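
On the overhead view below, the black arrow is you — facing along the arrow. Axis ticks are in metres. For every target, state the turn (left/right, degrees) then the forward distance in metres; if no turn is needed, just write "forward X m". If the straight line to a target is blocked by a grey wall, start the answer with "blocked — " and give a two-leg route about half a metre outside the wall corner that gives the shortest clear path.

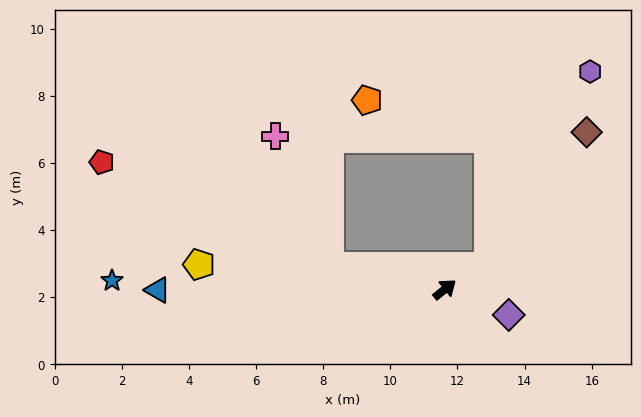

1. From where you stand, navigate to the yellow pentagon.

turn left 135°, forward 7.4 m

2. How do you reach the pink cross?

blocked — turn left 130°, forward 3.5 m, then turn right 56°, forward 4.2 m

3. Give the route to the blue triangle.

turn left 141°, forward 8.6 m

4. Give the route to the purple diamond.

turn right 61°, forward 2.1 m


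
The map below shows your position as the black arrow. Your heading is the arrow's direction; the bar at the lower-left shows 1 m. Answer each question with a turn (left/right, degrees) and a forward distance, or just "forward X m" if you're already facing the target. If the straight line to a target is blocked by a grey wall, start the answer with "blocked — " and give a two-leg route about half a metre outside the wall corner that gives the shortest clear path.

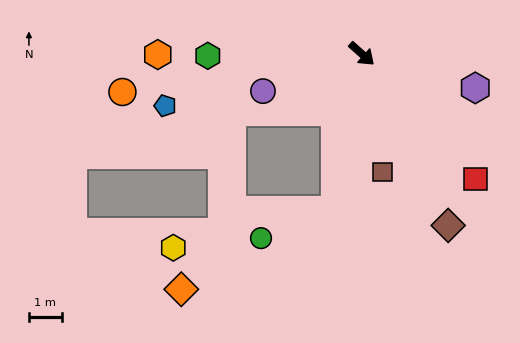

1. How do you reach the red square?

turn right 6°, forward 5.1 m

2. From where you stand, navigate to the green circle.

blocked — turn right 58°, forward 4.8 m, then turn right 59°, forward 2.4 m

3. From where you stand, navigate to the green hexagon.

turn right 138°, forward 4.7 m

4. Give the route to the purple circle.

turn right 118°, forward 3.2 m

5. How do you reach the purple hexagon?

turn left 25°, forward 3.6 m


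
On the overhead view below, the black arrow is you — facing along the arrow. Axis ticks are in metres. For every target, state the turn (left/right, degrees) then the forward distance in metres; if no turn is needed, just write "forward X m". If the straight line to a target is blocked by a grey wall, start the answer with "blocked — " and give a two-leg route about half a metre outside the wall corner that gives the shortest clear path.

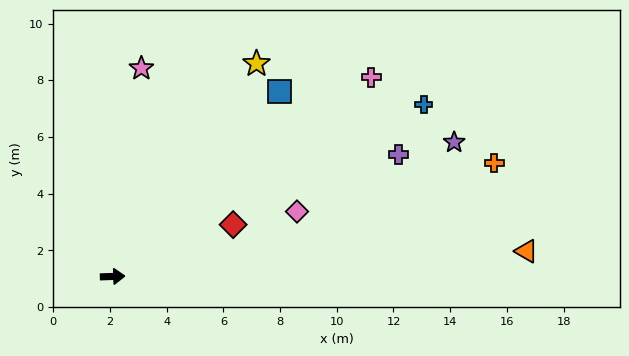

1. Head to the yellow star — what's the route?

turn left 54°, forward 9.1 m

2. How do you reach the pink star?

turn left 80°, forward 7.4 m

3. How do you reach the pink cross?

turn left 36°, forward 11.5 m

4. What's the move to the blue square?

turn left 46°, forward 8.8 m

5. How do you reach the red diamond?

turn left 21°, forward 4.6 m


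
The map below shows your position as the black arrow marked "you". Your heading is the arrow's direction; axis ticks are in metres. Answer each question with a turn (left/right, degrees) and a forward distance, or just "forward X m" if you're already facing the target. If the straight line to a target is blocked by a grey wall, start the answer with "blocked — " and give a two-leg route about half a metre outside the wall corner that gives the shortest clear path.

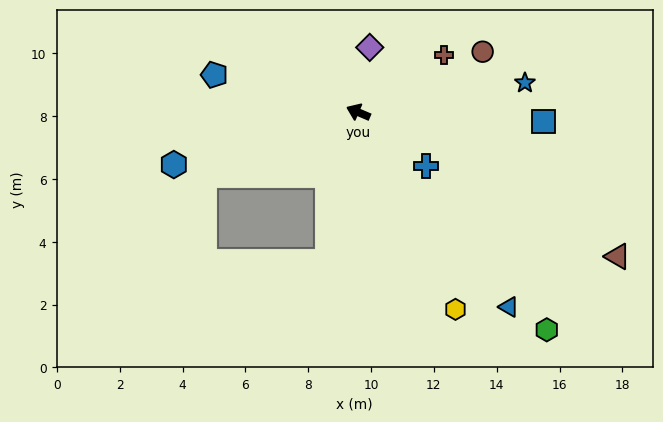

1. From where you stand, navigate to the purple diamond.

turn right 77°, forward 2.1 m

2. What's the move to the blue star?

turn right 147°, forward 5.4 m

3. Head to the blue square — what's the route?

turn right 160°, forward 5.9 m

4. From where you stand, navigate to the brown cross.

turn right 123°, forward 3.3 m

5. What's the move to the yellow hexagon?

turn left 139°, forward 7.0 m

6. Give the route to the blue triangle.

turn left 151°, forward 7.8 m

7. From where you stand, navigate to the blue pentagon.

turn left 9°, forward 4.7 m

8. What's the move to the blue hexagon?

turn left 39°, forward 6.1 m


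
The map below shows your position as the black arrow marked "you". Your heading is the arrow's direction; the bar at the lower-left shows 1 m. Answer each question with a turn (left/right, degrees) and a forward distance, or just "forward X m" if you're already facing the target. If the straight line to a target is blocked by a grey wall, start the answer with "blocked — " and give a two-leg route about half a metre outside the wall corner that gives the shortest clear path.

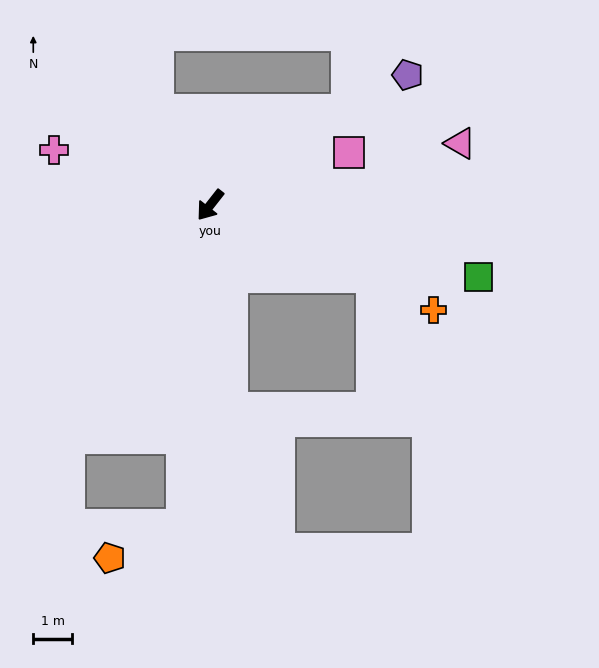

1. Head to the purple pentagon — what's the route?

turn left 162°, forward 6.1 m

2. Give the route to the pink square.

turn left 149°, forward 3.8 m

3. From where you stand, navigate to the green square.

turn left 113°, forward 7.2 m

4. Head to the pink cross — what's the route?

turn right 71°, forward 4.3 m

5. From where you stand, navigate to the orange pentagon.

blocked — turn left 33°, forward 8.3 m, then turn right 60°, forward 2.1 m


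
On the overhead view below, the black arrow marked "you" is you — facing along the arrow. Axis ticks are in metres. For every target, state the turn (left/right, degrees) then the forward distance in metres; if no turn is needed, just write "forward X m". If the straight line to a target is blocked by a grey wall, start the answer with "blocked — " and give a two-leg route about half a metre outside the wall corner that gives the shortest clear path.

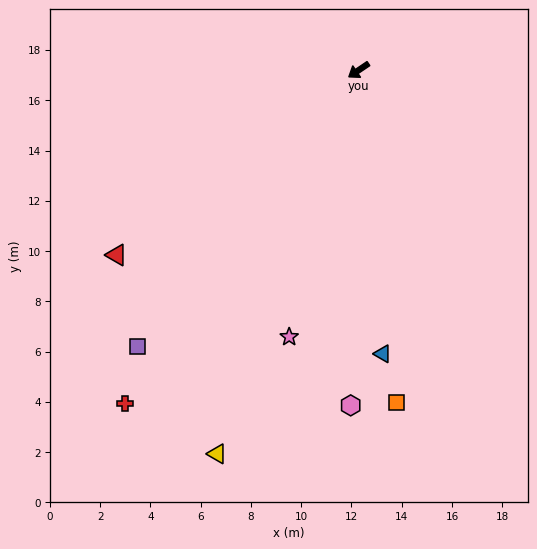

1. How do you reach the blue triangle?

turn left 61°, forward 11.3 m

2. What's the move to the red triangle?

turn left 3°, forward 12.1 m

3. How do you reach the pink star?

turn left 41°, forward 11.0 m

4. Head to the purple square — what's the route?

turn left 17°, forward 14.1 m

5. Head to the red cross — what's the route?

turn left 21°, forward 16.2 m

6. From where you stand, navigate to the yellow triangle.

turn left 36°, forward 16.3 m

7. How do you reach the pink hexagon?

turn left 55°, forward 13.3 m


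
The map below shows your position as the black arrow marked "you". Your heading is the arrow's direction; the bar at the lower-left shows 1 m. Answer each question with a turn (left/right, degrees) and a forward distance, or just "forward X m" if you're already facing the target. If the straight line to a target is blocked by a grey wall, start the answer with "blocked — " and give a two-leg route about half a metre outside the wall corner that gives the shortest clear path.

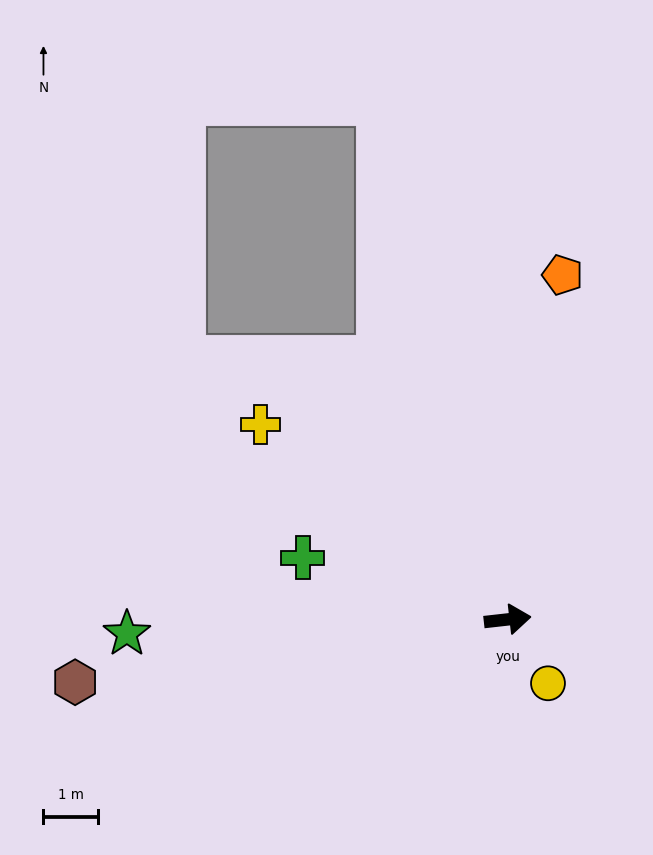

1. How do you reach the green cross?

turn left 157°, forward 3.9 m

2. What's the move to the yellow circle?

turn right 64°, forward 1.4 m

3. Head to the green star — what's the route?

turn left 176°, forward 7.0 m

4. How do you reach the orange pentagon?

turn left 75°, forward 6.4 m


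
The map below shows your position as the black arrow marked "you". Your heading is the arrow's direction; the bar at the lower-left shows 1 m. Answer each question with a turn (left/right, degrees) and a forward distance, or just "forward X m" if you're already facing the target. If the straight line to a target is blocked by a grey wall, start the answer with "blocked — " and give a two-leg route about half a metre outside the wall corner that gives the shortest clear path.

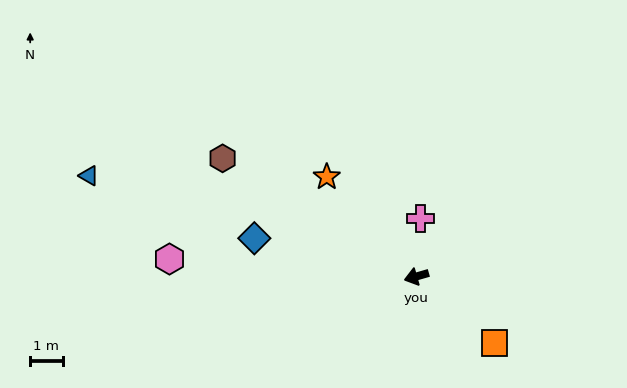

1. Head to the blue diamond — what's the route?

turn right 29°, forward 5.1 m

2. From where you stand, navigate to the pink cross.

turn right 110°, forward 1.8 m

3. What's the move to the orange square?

turn left 123°, forward 3.2 m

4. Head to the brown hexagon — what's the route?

turn right 47°, forward 7.0 m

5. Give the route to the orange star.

turn right 64°, forward 4.1 m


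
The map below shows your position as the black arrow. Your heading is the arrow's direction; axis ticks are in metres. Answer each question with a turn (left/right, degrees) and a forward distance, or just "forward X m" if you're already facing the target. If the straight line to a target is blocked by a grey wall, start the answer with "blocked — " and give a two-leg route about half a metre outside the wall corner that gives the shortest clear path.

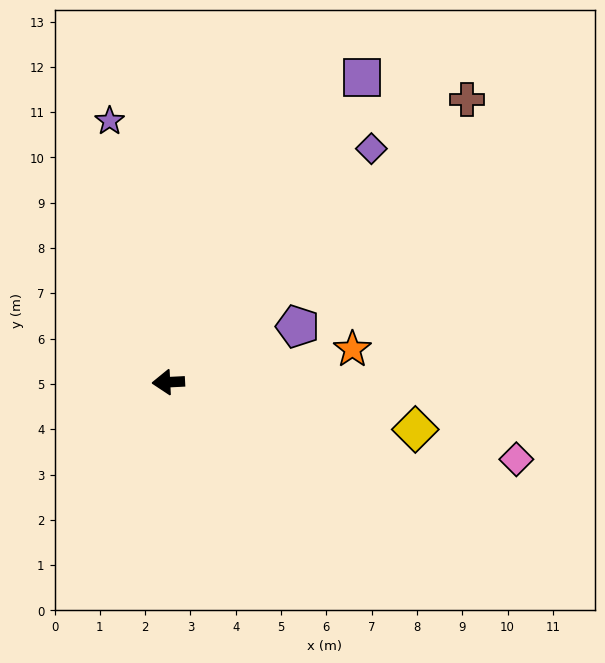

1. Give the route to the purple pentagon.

turn right 160°, forward 3.1 m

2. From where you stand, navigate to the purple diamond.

turn right 134°, forward 6.8 m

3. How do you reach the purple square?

turn right 125°, forward 8.0 m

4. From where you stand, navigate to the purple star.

turn right 80°, forward 5.9 m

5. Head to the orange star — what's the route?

turn right 173°, forward 4.1 m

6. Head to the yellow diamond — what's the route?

turn left 166°, forward 5.6 m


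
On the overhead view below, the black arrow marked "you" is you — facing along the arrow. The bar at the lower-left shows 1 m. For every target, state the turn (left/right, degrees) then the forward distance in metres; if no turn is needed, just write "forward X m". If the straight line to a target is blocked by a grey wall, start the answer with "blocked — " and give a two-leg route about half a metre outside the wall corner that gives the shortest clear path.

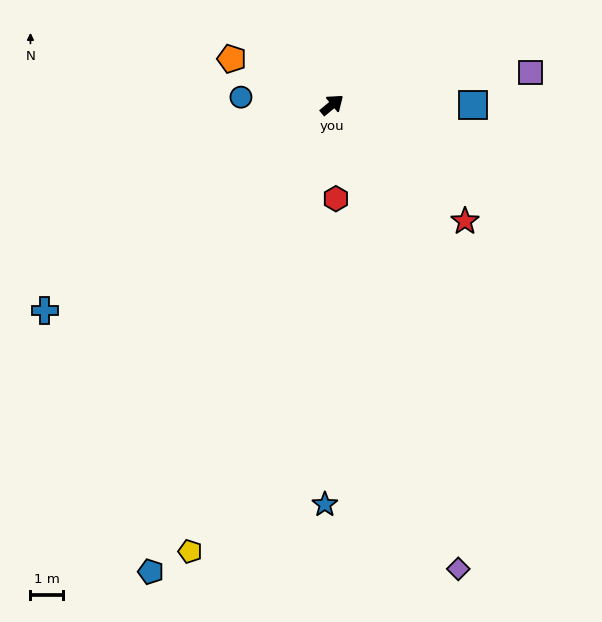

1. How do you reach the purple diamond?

turn right 114°, forward 14.6 m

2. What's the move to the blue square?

turn right 40°, forward 4.3 m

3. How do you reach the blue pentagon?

turn right 151°, forward 15.2 m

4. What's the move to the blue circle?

turn left 136°, forward 2.8 m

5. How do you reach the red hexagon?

turn right 127°, forward 2.9 m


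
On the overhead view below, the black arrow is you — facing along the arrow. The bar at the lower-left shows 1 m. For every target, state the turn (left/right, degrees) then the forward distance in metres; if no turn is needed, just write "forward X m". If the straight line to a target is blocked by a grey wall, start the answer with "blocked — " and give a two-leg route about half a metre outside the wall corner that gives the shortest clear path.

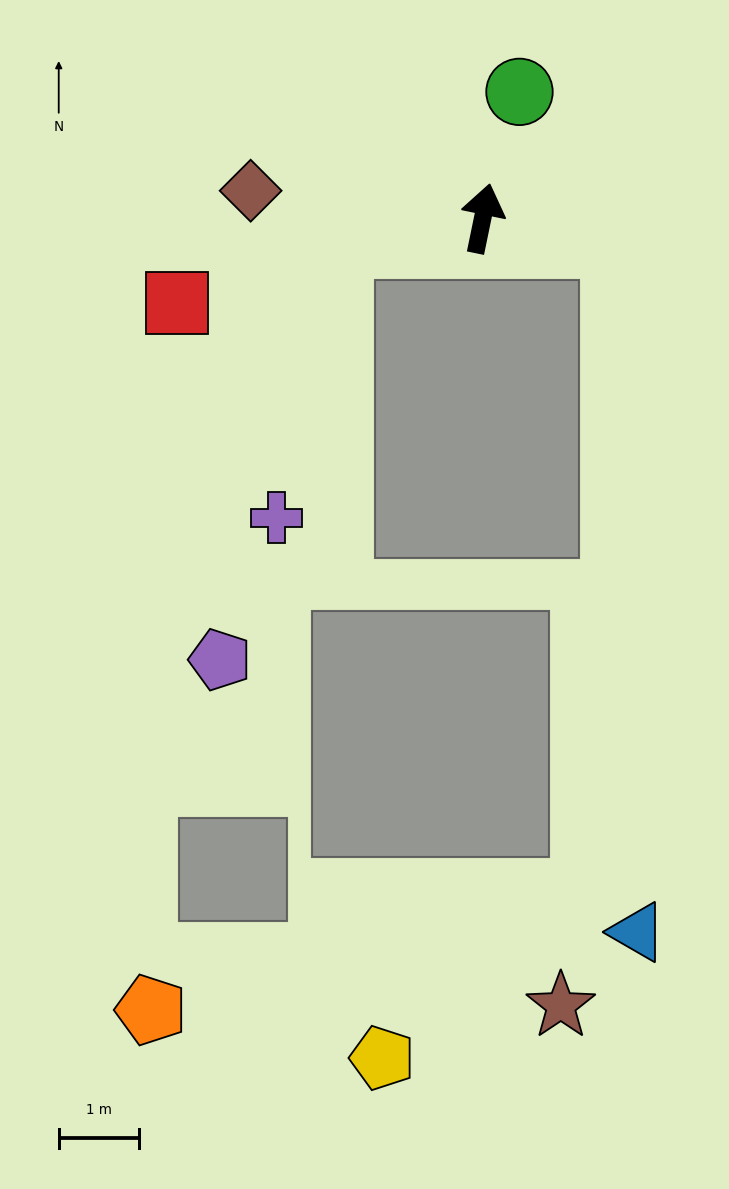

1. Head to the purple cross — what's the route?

blocked — turn left 112°, forward 1.8 m, then turn left 67°, forward 3.5 m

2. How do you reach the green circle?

turn right 5°, forward 1.7 m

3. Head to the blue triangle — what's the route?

blocked — turn right 90°, forward 1.7 m, then turn right 76°, forward 8.6 m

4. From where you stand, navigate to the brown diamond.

turn left 95°, forward 2.9 m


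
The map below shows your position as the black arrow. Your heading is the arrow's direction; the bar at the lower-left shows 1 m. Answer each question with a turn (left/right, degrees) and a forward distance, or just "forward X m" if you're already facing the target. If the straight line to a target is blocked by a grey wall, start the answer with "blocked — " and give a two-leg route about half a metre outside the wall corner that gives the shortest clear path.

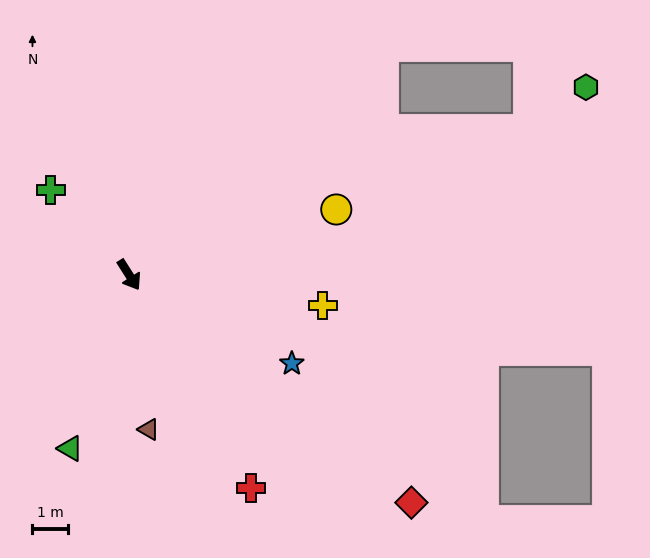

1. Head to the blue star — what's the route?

turn left 29°, forward 5.2 m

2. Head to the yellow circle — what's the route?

turn left 75°, forward 6.1 m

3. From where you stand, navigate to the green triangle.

turn right 51°, forward 5.2 m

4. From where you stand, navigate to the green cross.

turn right 170°, forward 3.2 m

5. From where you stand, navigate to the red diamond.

turn left 19°, forward 10.2 m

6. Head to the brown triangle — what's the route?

turn right 25°, forward 4.4 m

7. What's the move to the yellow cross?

turn left 49°, forward 5.5 m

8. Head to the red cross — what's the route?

turn right 3°, forward 6.9 m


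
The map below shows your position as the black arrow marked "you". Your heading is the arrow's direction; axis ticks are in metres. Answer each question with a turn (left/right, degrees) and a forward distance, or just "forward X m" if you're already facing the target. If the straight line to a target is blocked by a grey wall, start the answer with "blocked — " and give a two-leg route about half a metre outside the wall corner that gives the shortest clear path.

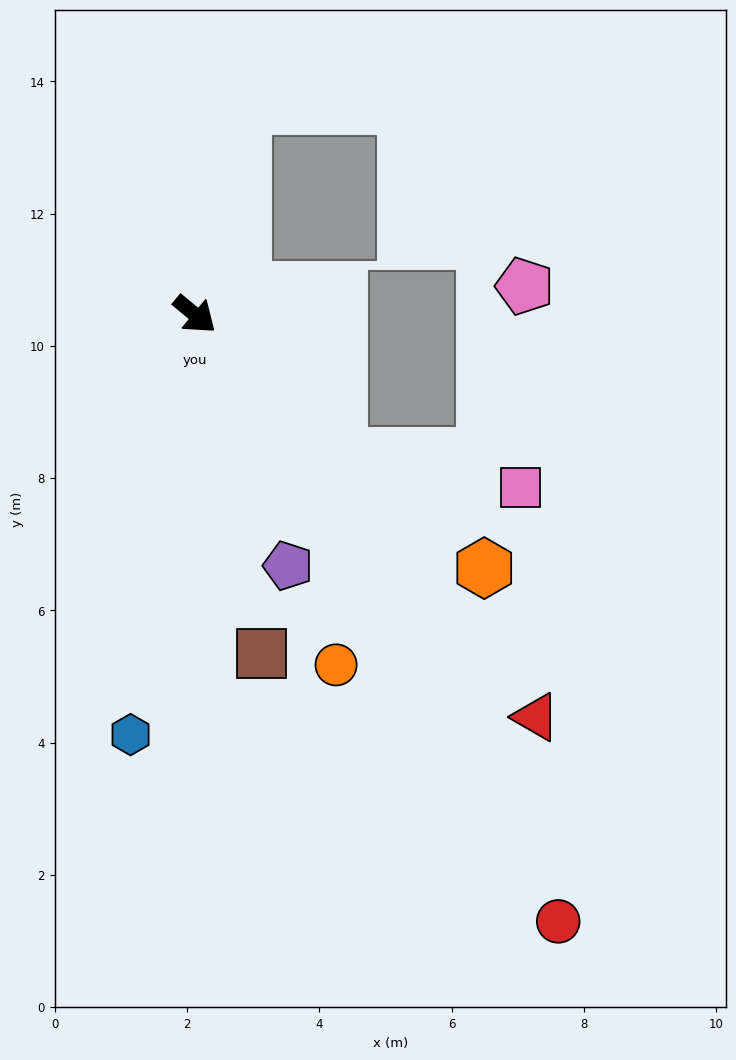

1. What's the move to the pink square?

blocked — turn right 5°, forward 3.1 m, then turn left 35°, forward 2.8 m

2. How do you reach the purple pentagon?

turn right 30°, forward 4.1 m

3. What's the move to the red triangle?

turn right 10°, forward 8.0 m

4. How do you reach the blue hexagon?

turn right 59°, forward 6.4 m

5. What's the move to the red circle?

turn right 19°, forward 10.7 m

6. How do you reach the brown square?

turn right 39°, forward 5.2 m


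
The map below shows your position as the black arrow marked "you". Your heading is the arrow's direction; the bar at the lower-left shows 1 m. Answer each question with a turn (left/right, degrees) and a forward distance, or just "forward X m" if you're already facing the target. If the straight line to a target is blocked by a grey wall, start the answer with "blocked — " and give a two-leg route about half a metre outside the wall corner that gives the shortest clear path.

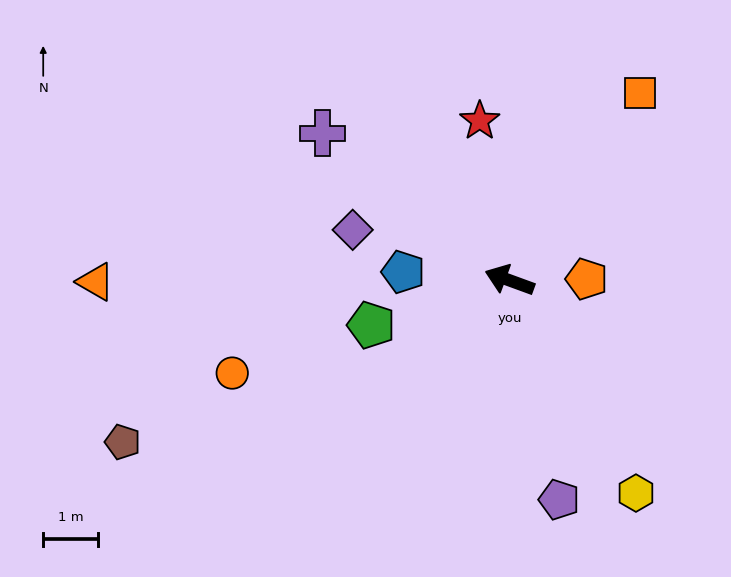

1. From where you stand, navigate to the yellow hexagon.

turn left 141°, forward 4.6 m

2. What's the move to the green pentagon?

turn left 38°, forward 2.7 m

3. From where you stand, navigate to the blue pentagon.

turn left 16°, forward 2.0 m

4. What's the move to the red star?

turn right 59°, forward 3.0 m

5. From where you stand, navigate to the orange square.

turn right 105°, forward 4.2 m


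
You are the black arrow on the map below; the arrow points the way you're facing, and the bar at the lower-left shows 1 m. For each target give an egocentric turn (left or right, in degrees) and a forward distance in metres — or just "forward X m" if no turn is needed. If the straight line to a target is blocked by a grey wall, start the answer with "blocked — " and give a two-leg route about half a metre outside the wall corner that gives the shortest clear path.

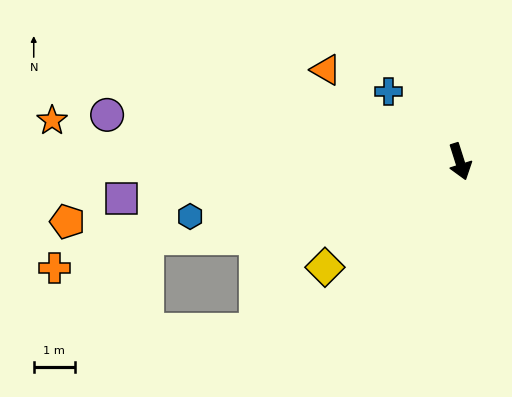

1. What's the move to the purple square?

turn right 101°, forward 8.3 m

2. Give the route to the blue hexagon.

turn right 96°, forward 6.7 m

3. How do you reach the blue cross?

turn right 152°, forward 2.4 m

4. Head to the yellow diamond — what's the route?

turn right 70°, forward 4.2 m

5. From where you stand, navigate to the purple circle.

turn right 115°, forward 8.7 m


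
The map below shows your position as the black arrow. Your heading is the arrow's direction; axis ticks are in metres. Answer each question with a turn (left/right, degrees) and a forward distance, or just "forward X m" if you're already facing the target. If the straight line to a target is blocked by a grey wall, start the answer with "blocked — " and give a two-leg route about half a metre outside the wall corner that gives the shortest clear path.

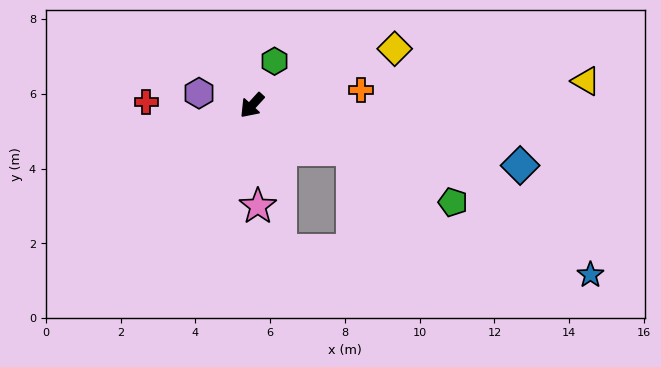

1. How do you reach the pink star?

turn left 46°, forward 2.7 m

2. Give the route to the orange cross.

turn left 141°, forward 3.0 m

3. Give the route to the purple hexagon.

turn right 61°, forward 1.5 m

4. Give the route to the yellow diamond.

turn left 154°, forward 4.1 m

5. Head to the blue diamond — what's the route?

turn left 120°, forward 7.4 m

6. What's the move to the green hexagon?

turn right 165°, forward 1.3 m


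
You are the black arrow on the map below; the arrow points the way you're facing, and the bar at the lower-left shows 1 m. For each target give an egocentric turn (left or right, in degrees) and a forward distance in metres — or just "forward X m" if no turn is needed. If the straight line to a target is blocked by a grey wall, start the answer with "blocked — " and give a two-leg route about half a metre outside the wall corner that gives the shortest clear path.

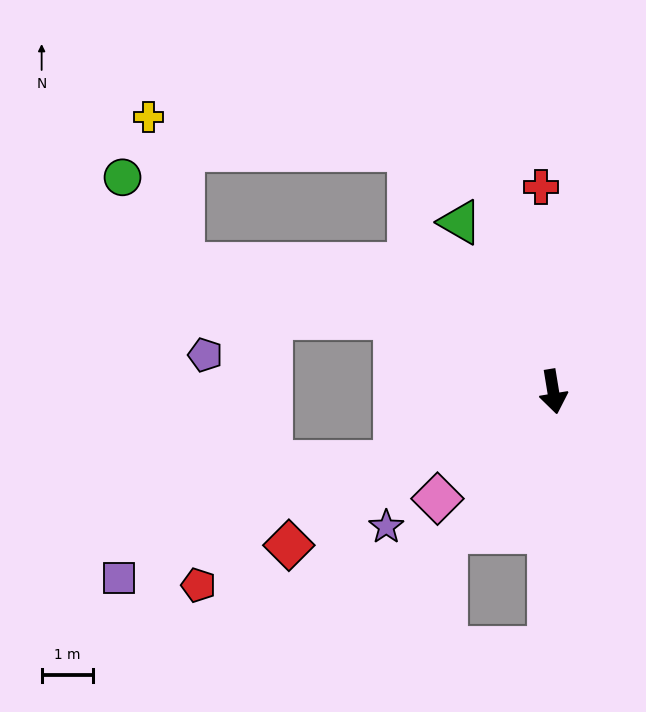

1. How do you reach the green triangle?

turn right 160°, forward 3.8 m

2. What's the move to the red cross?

turn left 174°, forward 4.0 m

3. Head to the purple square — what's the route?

turn right 76°, forward 9.2 m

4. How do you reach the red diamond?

turn right 69°, forward 6.0 m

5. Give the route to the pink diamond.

turn right 57°, forward 3.1 m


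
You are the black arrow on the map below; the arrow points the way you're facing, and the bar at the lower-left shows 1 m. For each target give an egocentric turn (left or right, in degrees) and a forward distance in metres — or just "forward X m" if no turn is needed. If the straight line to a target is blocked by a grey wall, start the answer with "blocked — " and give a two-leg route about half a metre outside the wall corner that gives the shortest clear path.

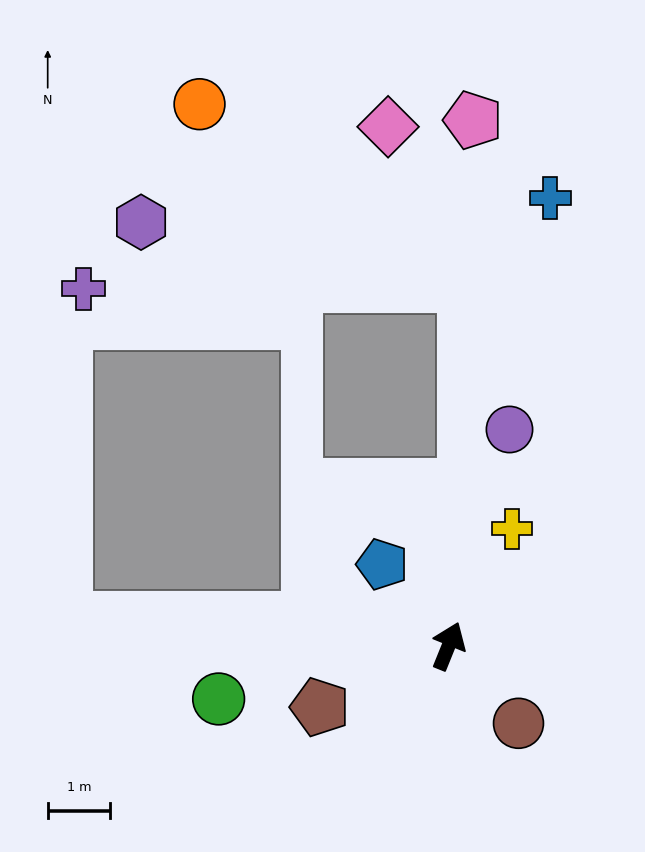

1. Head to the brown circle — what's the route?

turn right 116°, forward 1.7 m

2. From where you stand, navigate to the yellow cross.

turn right 7°, forward 2.1 m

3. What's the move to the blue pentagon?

turn left 61°, forward 1.7 m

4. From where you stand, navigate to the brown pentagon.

turn left 137°, forward 2.3 m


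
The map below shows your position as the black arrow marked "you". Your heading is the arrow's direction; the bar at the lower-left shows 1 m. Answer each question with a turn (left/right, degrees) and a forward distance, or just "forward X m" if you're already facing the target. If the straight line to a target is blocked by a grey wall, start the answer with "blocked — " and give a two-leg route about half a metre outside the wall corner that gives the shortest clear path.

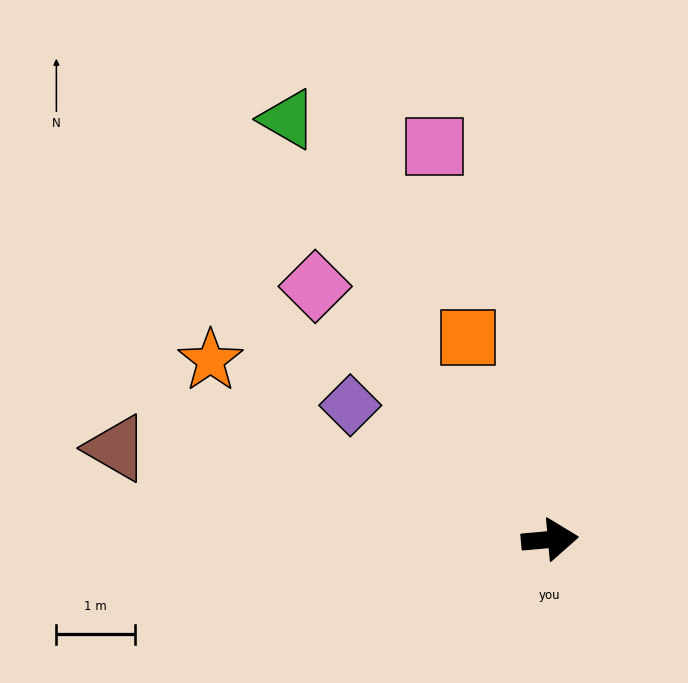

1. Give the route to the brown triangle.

turn left 163°, forward 5.7 m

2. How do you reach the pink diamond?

turn left 128°, forward 4.4 m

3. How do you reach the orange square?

turn left 107°, forward 2.8 m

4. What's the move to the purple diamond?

turn left 141°, forward 3.1 m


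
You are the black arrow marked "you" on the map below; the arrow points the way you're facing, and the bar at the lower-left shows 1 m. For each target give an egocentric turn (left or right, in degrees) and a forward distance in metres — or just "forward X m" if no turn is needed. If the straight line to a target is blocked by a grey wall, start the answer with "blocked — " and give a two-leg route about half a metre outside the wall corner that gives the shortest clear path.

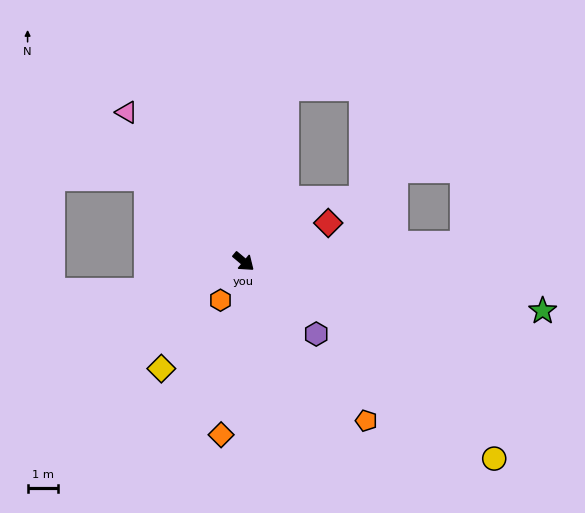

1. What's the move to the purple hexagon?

turn right 5°, forward 3.3 m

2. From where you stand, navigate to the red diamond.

turn left 64°, forward 3.0 m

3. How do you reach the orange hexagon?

turn right 81°, forward 1.5 m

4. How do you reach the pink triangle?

turn left 168°, forward 6.2 m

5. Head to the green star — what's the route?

turn left 31°, forward 9.9 m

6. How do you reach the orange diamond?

turn right 58°, forward 5.7 m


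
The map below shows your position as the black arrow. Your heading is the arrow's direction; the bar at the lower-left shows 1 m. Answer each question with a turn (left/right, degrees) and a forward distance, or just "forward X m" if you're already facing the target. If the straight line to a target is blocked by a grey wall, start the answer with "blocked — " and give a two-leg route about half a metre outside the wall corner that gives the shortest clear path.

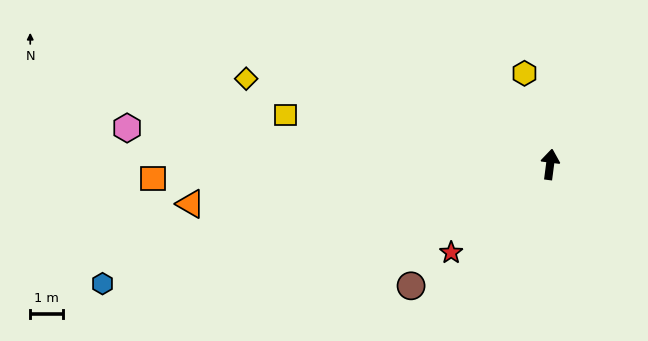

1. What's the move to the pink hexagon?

turn left 92°, forward 12.8 m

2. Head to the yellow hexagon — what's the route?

turn left 23°, forward 2.9 m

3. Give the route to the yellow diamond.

turn left 82°, forward 9.5 m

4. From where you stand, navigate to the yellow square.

turn left 87°, forward 8.1 m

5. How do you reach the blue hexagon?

turn left 112°, forward 14.0 m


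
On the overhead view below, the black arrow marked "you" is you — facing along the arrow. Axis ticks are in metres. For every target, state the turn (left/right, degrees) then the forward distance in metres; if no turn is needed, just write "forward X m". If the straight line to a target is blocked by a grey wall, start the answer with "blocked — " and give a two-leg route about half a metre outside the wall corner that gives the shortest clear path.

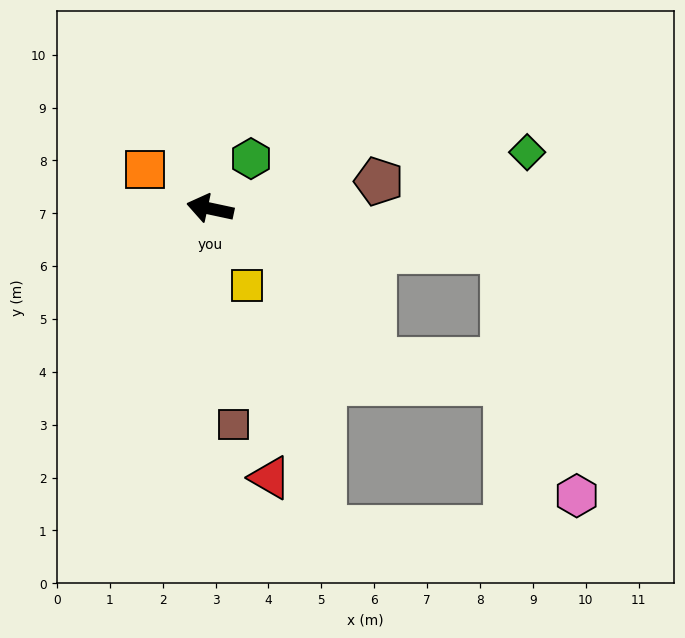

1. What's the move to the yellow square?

turn left 128°, forward 1.6 m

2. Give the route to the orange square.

turn right 19°, forward 1.4 m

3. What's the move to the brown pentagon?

turn right 159°, forward 3.2 m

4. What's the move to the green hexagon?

turn right 117°, forward 1.2 m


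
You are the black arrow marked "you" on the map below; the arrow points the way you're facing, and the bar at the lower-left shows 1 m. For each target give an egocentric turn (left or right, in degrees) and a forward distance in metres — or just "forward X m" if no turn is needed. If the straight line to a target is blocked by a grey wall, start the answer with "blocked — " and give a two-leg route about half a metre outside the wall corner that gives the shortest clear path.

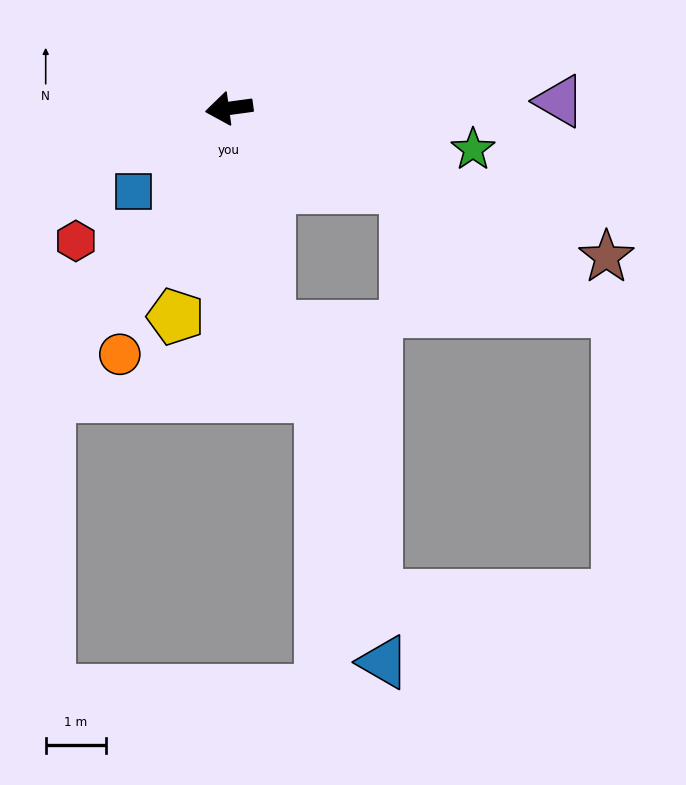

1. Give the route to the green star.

turn left 163°, forward 4.1 m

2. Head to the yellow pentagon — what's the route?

turn left 68°, forward 3.6 m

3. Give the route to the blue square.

turn left 33°, forward 2.1 m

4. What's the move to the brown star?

turn left 151°, forward 6.7 m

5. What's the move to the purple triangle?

turn left 173°, forward 5.5 m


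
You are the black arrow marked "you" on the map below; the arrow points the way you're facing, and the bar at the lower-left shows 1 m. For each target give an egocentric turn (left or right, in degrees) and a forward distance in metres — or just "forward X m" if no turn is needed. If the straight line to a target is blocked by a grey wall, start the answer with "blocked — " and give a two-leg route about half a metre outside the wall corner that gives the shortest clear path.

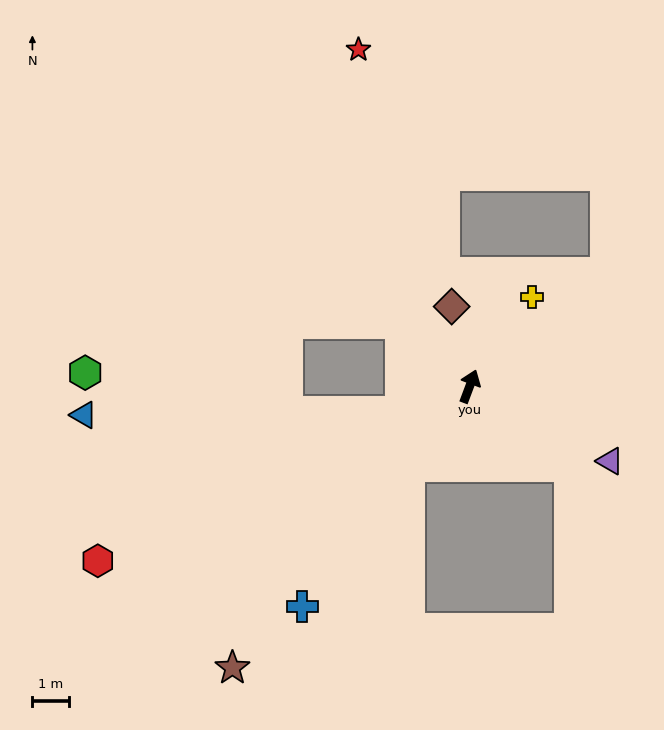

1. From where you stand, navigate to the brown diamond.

turn left 33°, forward 2.2 m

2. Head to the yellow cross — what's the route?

turn right 14°, forward 3.0 m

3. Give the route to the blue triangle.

blocked — turn left 130°, forward 2.0 m, then turn right 19°, forward 8.6 m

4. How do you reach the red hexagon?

turn left 136°, forward 11.2 m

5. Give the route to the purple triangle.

turn right 97°, forward 4.3 m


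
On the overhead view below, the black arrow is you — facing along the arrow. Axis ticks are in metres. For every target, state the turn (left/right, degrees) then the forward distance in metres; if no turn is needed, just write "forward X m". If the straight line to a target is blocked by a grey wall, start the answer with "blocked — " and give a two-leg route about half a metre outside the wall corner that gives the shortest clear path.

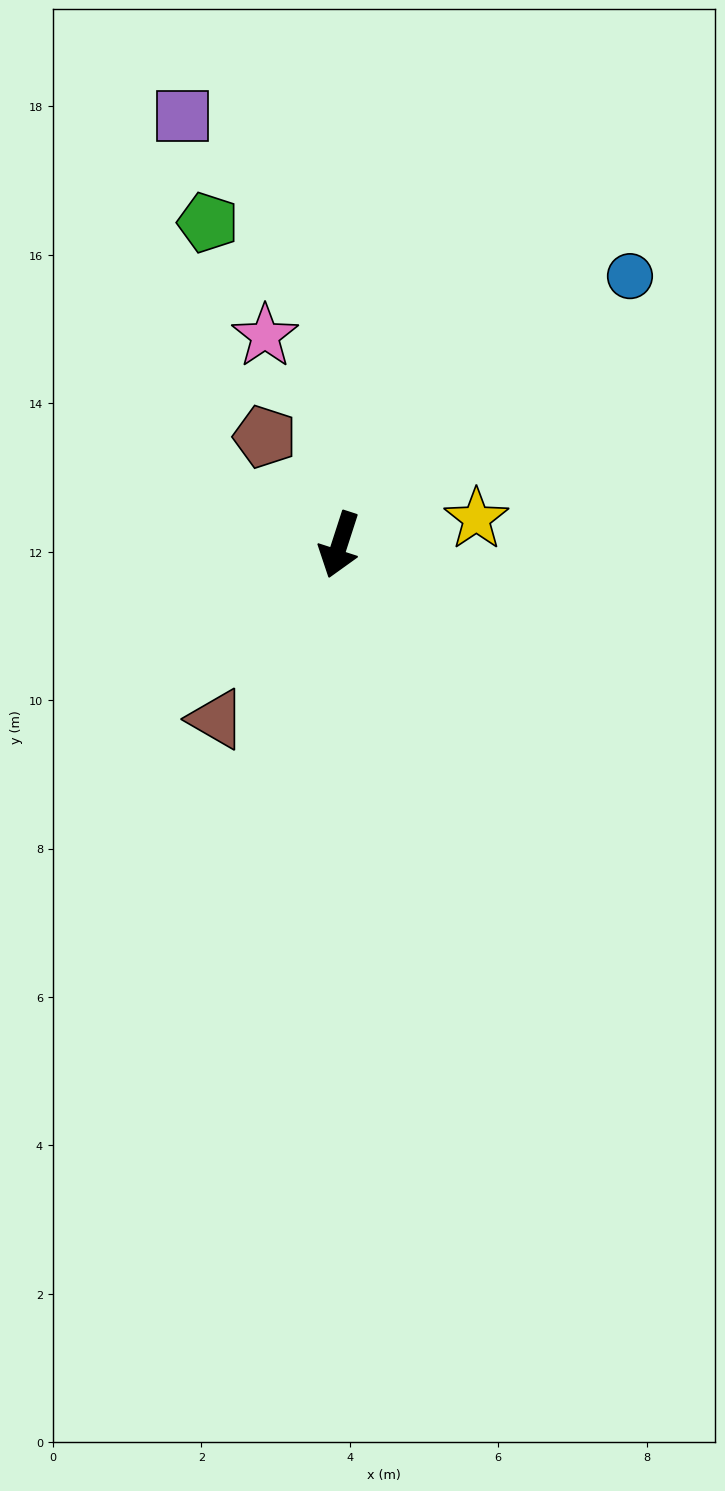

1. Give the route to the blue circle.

turn left 151°, forward 5.3 m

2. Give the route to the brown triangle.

turn right 17°, forward 2.9 m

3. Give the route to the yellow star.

turn left 119°, forward 1.9 m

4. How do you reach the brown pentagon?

turn right 127°, forward 1.8 m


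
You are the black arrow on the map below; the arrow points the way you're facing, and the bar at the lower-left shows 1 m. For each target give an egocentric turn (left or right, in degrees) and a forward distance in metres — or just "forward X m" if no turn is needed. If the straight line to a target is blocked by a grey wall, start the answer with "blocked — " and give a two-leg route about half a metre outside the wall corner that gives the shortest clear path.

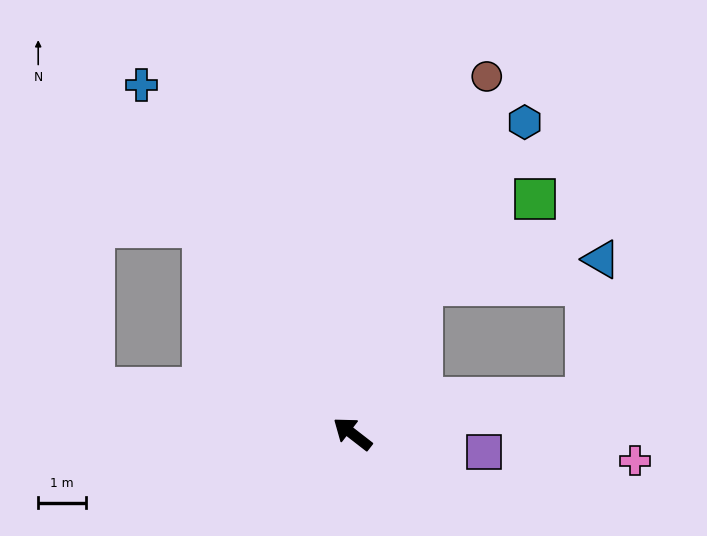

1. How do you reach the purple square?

turn right 150°, forward 2.8 m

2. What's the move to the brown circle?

turn right 73°, forward 8.1 m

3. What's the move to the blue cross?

turn right 21°, forward 8.6 m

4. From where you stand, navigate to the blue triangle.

blocked — turn right 77°, forward 3.5 m, then turn right 57°, forward 3.8 m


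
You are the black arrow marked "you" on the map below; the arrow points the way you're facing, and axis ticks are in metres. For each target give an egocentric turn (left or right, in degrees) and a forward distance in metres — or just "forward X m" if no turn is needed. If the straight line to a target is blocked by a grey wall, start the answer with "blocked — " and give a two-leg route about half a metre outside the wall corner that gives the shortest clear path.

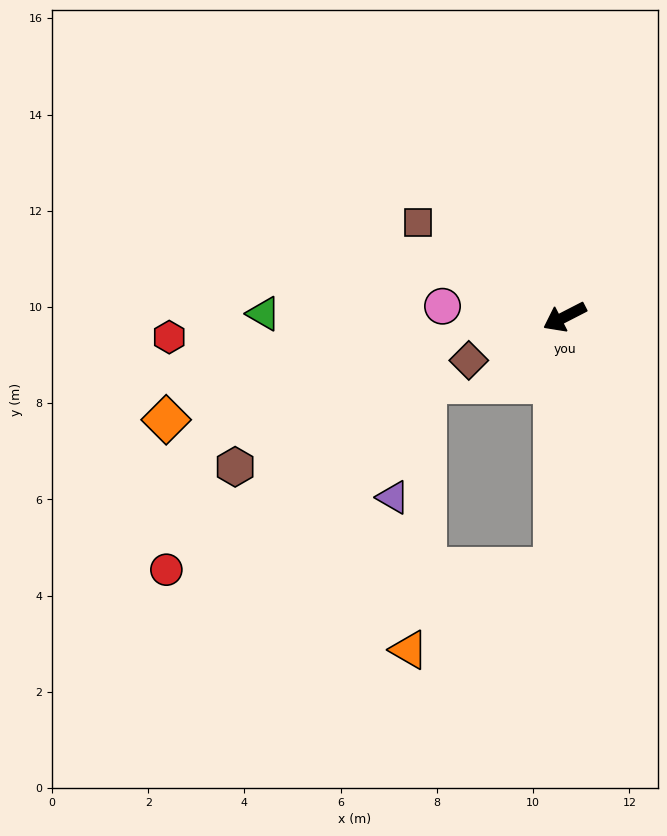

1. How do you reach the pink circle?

turn right 32°, forward 2.5 m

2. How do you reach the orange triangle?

blocked — turn left 60°, forward 5.2 m, then turn right 58°, forward 3.5 m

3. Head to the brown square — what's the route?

turn right 60°, forward 3.6 m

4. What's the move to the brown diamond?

turn right 3°, forward 2.2 m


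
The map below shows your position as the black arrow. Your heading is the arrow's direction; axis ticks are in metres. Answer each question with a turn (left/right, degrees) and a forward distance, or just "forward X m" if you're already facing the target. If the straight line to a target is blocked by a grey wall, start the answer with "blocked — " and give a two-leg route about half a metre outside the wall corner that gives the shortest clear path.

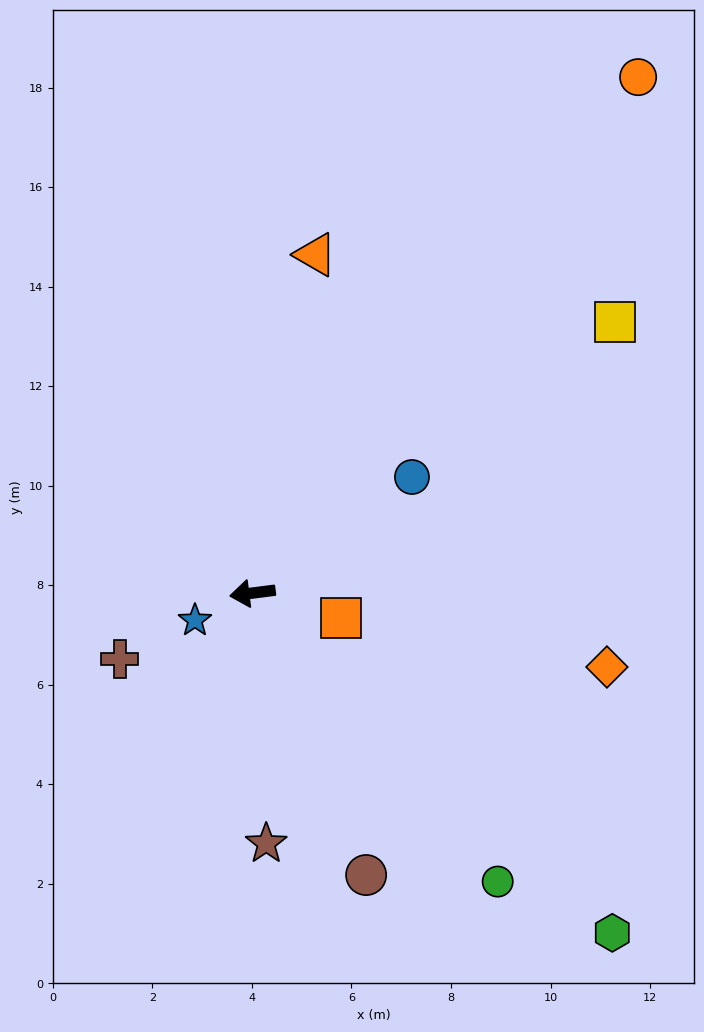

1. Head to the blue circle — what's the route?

turn right 151°, forward 4.0 m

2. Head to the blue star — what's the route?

turn left 18°, forward 1.3 m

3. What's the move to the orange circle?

turn right 134°, forward 12.9 m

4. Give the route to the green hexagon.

turn left 129°, forward 9.9 m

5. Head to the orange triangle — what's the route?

turn right 108°, forward 6.9 m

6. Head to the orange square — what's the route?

turn left 157°, forward 1.8 m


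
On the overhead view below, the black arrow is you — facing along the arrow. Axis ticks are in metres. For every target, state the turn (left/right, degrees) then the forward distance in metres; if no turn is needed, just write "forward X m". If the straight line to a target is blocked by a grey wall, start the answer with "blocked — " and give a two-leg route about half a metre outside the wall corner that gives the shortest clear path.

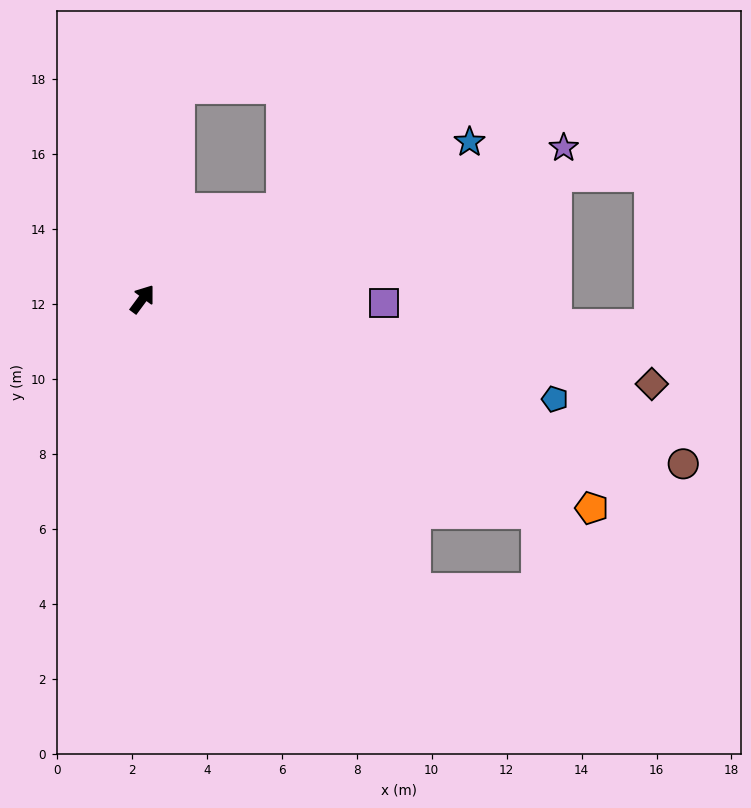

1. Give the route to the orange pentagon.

turn right 78°, forward 13.2 m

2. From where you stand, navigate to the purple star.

turn right 34°, forward 11.9 m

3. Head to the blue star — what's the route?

turn right 28°, forward 9.7 m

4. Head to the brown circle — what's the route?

turn right 70°, forward 15.1 m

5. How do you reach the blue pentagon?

turn right 67°, forward 11.3 m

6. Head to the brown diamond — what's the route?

turn right 63°, forward 13.8 m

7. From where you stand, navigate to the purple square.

turn right 54°, forward 6.5 m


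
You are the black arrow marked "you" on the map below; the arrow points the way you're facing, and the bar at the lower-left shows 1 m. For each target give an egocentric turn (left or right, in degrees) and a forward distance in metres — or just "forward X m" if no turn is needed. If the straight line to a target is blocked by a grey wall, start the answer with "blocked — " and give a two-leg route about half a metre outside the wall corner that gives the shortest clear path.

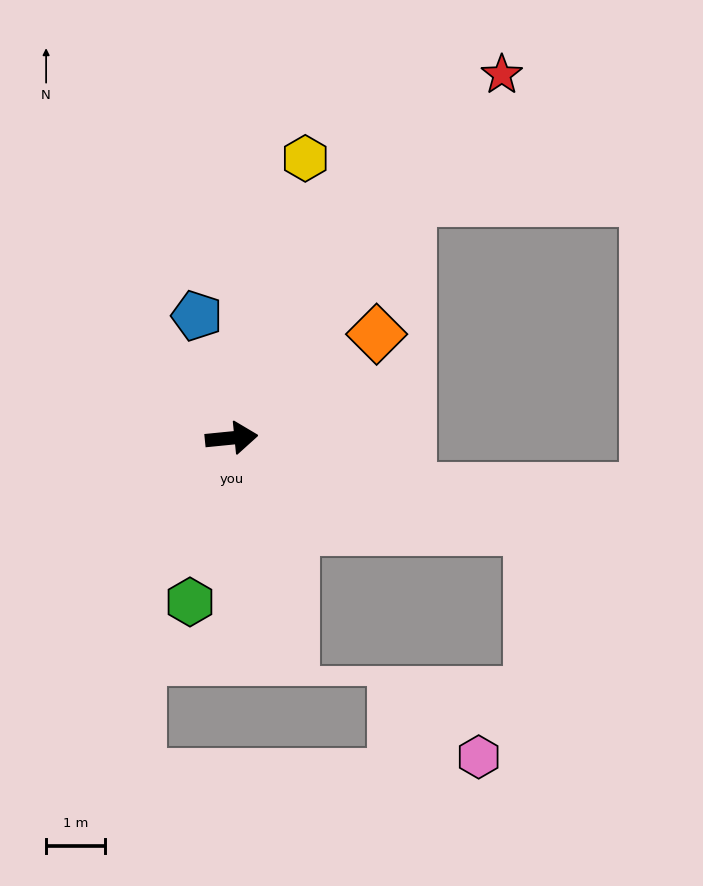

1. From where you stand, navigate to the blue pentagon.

turn left 100°, forward 2.1 m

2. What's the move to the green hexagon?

turn right 110°, forward 2.9 m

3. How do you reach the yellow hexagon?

turn left 70°, forward 4.9 m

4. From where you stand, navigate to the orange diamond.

turn left 30°, forward 3.0 m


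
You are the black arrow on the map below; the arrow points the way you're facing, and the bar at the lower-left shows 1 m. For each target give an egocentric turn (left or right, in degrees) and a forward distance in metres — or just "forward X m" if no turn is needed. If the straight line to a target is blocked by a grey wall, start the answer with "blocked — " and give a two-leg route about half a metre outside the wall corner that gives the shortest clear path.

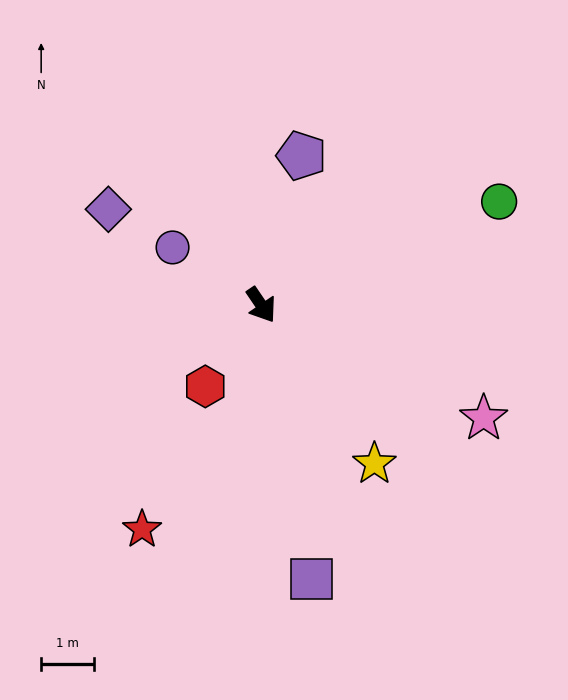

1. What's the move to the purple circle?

turn right 157°, forward 2.0 m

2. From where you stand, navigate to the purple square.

turn right 24°, forward 5.3 m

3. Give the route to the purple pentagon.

turn left 131°, forward 2.9 m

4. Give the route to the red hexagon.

turn right 69°, forward 1.9 m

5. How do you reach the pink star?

turn left 29°, forward 4.7 m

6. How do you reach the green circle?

turn left 79°, forward 4.9 m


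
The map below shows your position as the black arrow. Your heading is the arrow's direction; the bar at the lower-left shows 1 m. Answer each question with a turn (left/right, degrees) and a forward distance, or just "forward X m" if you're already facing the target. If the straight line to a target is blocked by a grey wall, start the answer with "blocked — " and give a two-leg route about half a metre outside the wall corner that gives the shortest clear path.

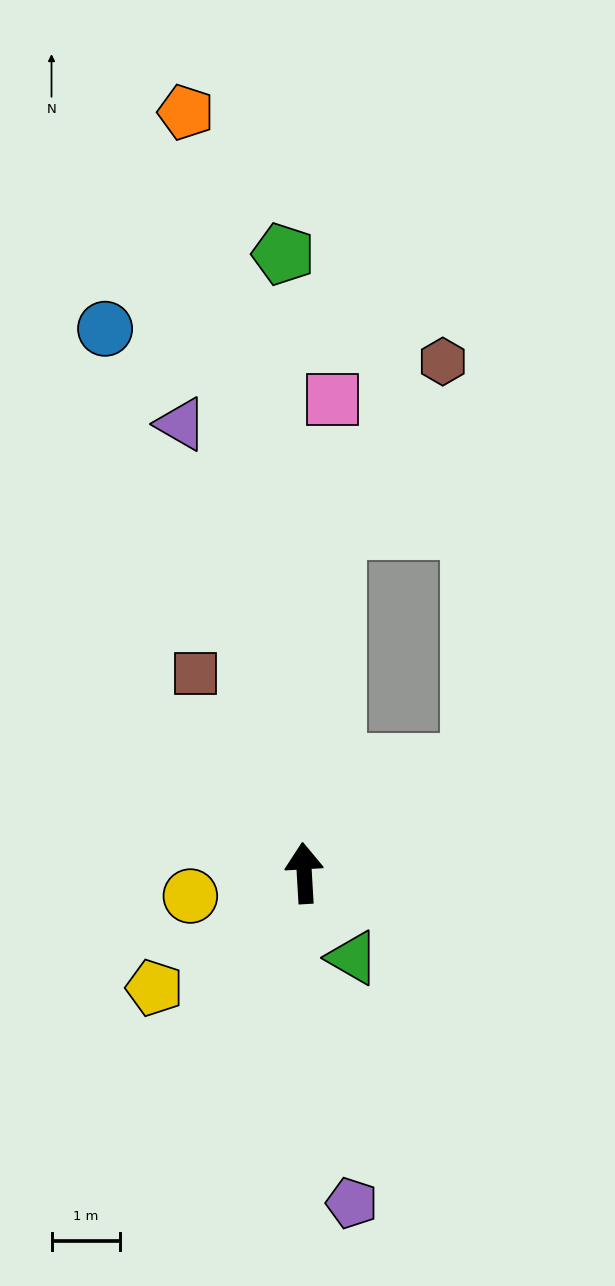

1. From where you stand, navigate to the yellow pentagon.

turn left 124°, forward 2.8 m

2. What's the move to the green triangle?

turn right 154°, forward 1.4 m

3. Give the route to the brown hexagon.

blocked — turn right 9°, forward 5.0 m, then turn right 26°, forward 2.9 m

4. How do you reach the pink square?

turn right 7°, forward 6.9 m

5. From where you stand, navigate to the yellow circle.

turn left 98°, forward 1.7 m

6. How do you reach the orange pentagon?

turn left 6°, forward 11.3 m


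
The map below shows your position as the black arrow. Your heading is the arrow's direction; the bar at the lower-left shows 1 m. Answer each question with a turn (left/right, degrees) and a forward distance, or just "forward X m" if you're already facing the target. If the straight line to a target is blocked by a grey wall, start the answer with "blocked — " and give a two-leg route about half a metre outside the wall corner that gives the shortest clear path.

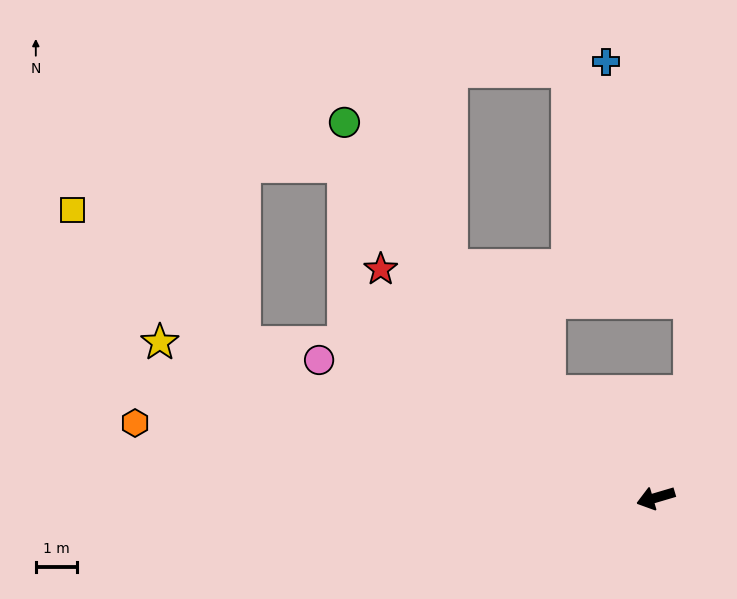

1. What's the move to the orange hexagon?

turn right 25°, forward 12.8 m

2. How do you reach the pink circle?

turn right 39°, forward 8.8 m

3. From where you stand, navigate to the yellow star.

turn right 34°, forward 12.6 m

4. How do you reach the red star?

turn right 56°, forward 8.7 m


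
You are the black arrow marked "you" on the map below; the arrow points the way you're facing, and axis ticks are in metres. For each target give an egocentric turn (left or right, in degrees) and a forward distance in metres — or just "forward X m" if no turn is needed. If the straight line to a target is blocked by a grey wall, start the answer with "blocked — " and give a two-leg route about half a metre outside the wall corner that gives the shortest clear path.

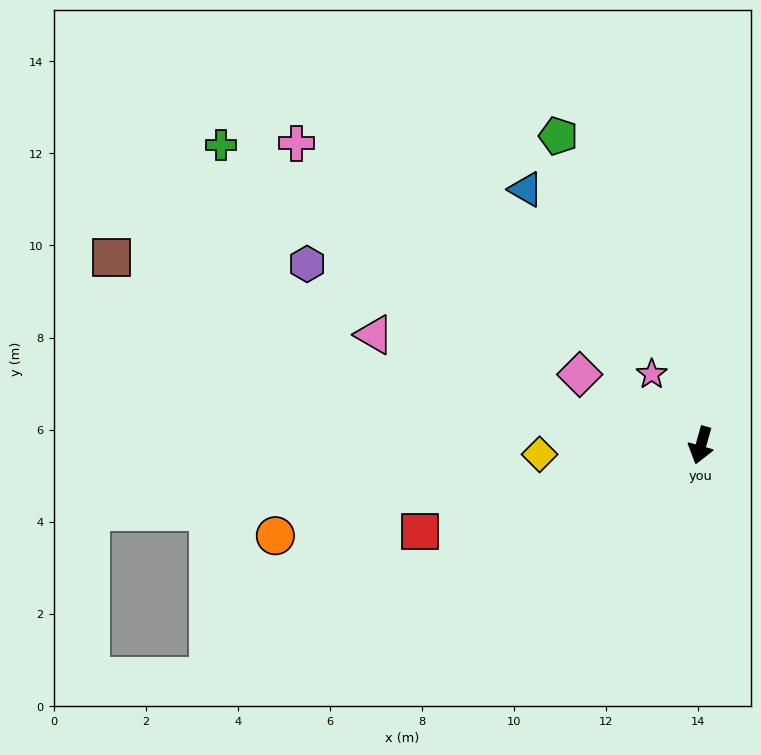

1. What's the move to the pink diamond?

turn right 105°, forward 3.0 m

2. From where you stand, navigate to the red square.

turn right 57°, forward 6.4 m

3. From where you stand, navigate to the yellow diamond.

turn right 71°, forward 3.5 m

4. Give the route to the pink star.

turn right 130°, forward 1.9 m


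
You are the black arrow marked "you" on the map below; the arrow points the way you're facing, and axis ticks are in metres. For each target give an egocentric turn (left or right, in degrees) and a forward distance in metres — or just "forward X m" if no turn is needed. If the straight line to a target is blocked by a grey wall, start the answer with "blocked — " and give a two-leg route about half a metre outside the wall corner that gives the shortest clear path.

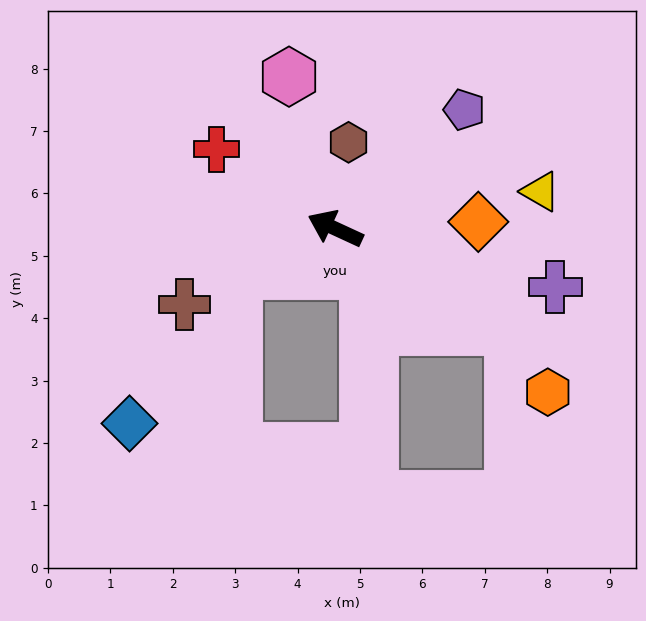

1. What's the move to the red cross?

turn right 9°, forward 2.3 m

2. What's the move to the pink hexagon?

turn right 48°, forward 2.5 m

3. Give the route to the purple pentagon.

turn right 113°, forward 2.8 m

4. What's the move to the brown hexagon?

turn right 74°, forward 1.4 m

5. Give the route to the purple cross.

turn right 170°, forward 3.6 m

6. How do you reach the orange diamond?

turn right 153°, forward 2.3 m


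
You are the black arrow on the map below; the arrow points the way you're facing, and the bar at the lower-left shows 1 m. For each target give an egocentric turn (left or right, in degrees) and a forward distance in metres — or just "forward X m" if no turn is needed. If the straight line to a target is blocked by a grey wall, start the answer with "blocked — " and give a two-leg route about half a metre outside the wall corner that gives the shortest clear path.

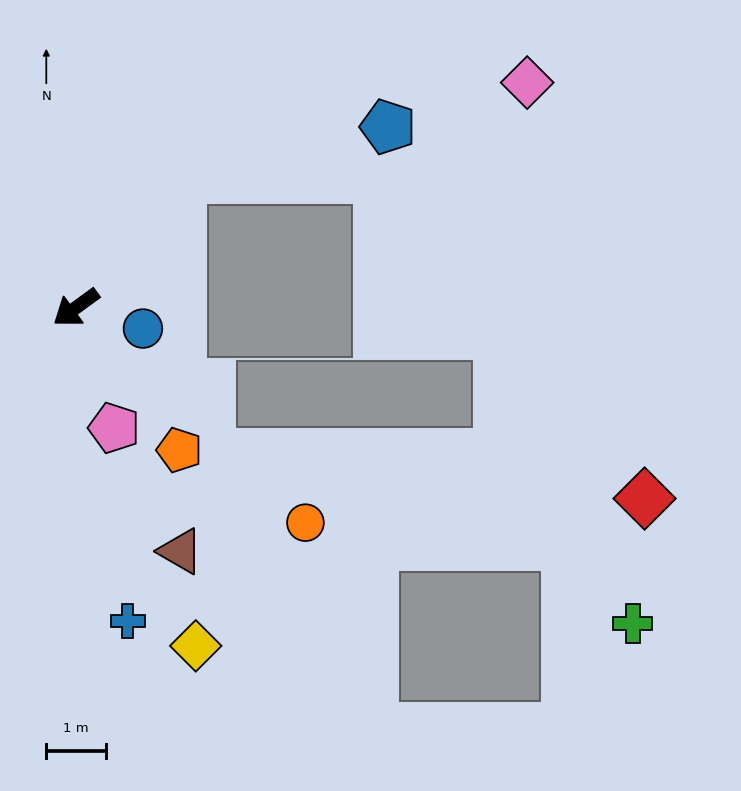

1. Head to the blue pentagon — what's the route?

blocked — turn right 165°, forward 2.8 m, then turn right 37°, forward 3.6 m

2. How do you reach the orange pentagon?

turn left 90°, forward 3.0 m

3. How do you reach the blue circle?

turn left 127°, forward 1.2 m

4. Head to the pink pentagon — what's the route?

turn left 72°, forward 2.1 m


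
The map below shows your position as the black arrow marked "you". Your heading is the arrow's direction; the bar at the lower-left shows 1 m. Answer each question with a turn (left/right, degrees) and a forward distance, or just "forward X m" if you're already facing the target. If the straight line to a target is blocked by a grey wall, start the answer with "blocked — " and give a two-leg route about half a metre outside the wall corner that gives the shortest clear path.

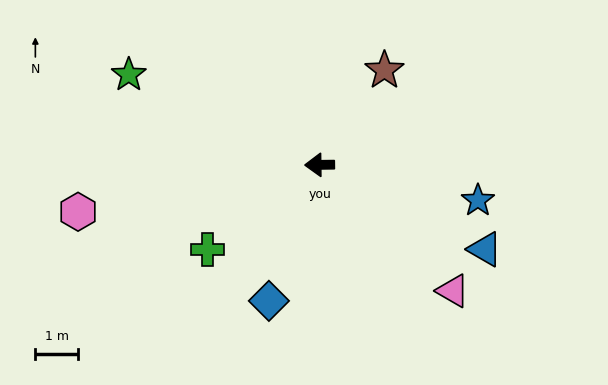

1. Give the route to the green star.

turn right 26°, forward 5.0 m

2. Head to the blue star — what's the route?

turn left 167°, forward 3.8 m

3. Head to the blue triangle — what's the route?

turn left 152°, forward 4.4 m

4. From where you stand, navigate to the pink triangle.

turn left 136°, forward 4.3 m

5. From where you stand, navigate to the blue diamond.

turn left 69°, forward 3.4 m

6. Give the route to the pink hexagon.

turn left 10°, forward 5.8 m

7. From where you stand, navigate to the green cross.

turn left 36°, forward 3.3 m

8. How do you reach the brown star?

turn right 125°, forward 2.7 m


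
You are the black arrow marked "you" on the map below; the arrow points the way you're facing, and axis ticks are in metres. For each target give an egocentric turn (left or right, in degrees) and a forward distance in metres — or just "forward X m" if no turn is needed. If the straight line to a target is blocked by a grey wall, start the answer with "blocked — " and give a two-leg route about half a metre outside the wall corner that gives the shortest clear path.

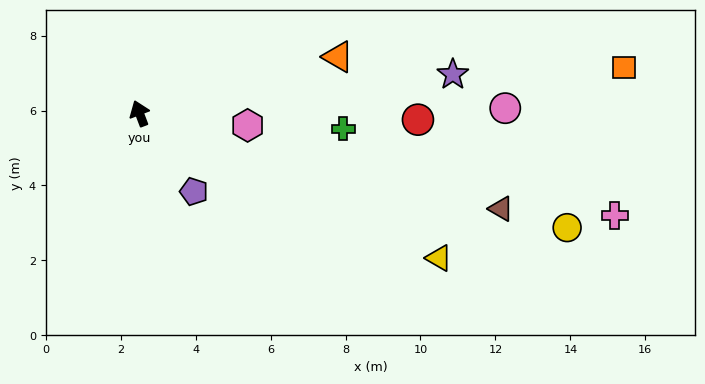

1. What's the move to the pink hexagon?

turn right 117°, forward 2.9 m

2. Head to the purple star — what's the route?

turn right 104°, forward 8.4 m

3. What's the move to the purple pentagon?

turn right 166°, forward 2.5 m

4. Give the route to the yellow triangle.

turn right 137°, forward 8.9 m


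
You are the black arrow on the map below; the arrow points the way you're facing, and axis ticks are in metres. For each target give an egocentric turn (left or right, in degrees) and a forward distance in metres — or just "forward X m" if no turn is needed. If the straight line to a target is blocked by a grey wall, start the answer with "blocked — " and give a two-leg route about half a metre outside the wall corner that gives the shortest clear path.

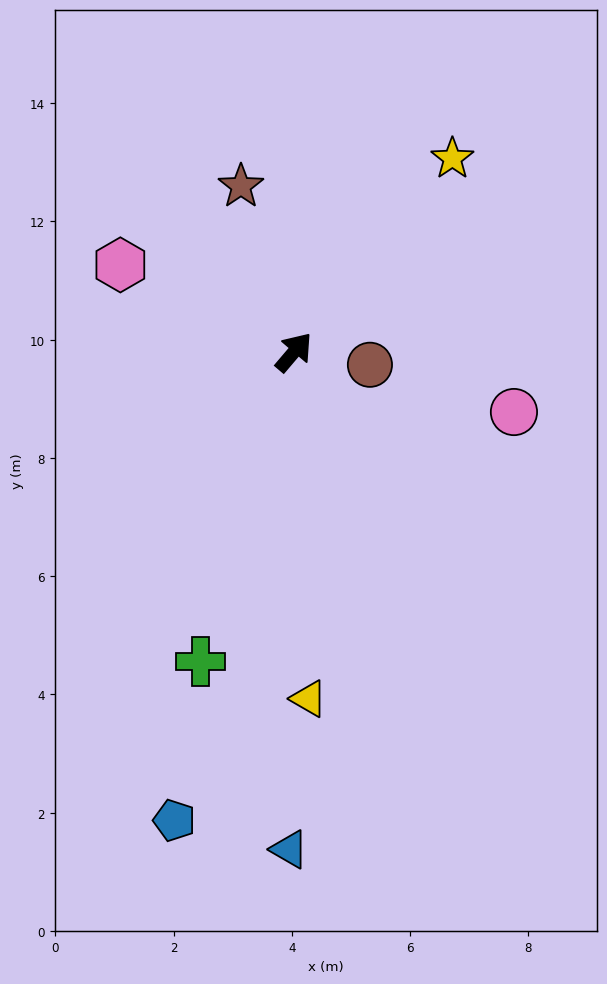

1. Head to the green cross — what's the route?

turn right 156°, forward 5.5 m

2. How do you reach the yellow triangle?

turn right 137°, forward 5.9 m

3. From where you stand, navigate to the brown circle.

turn right 59°, forward 1.3 m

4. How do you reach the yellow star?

forward 4.2 m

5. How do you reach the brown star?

turn left 58°, forward 2.9 m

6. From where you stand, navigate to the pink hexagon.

turn left 104°, forward 3.3 m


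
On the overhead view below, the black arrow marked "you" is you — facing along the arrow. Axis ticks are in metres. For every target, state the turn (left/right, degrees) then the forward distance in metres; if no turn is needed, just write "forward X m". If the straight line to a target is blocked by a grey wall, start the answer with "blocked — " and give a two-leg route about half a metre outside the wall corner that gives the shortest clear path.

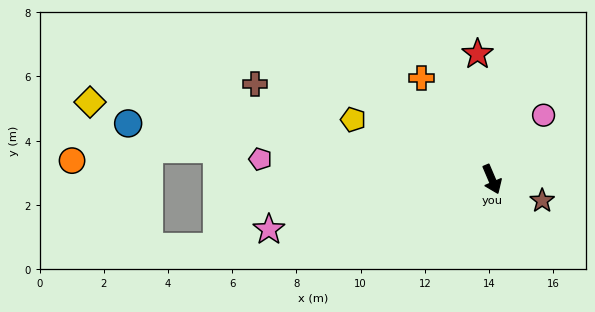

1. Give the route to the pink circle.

turn left 118°, forward 2.6 m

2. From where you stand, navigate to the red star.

turn left 163°, forward 3.9 m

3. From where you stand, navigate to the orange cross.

turn right 168°, forward 3.8 m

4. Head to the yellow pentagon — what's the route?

turn right 136°, forward 4.7 m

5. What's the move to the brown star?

turn left 44°, forward 1.7 m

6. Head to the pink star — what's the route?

turn right 100°, forward 7.1 m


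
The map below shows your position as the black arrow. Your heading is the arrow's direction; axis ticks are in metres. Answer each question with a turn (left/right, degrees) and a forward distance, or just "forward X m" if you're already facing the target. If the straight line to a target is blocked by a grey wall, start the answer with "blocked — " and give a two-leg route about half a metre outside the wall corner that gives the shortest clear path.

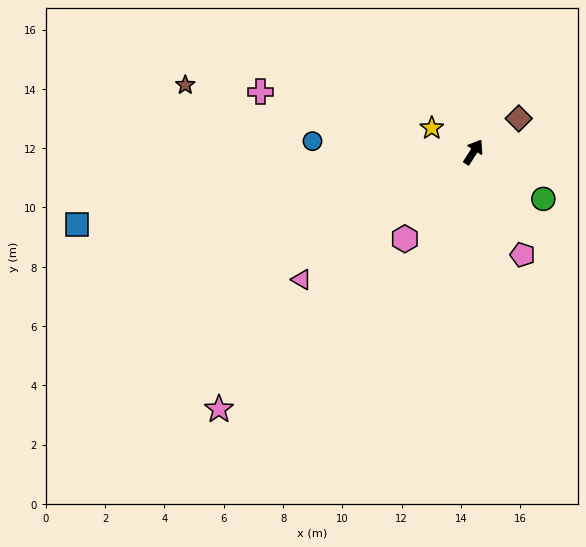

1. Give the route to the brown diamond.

turn right 21°, forward 1.9 m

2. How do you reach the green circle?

turn right 91°, forward 2.8 m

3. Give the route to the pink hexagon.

turn left 174°, forward 3.7 m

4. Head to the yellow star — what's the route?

turn left 93°, forward 1.6 m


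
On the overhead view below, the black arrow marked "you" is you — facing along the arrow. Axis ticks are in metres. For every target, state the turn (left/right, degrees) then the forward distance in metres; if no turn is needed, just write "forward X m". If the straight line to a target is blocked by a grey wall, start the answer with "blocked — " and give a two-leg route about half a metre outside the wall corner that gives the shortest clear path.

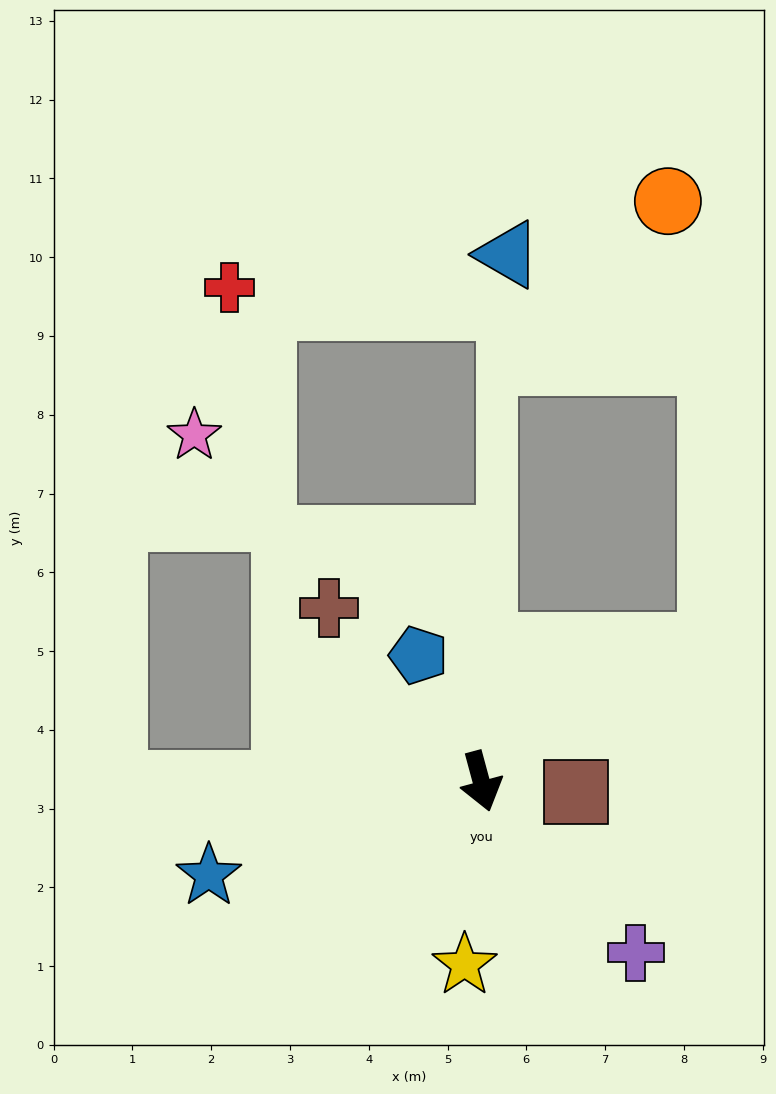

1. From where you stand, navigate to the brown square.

turn left 68°, forward 1.2 m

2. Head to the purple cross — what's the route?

turn left 27°, forward 2.9 m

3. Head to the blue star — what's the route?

turn right 86°, forward 3.7 m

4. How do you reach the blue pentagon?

turn right 169°, forward 1.8 m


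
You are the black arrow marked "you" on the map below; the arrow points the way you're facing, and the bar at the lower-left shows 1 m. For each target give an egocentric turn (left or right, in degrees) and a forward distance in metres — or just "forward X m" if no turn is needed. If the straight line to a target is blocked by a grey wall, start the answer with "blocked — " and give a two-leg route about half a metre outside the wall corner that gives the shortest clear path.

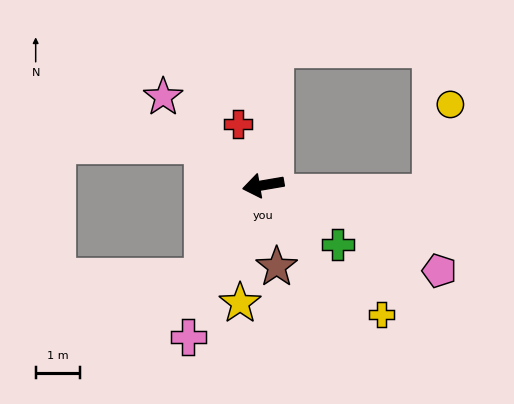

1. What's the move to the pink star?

turn right 51°, forward 3.0 m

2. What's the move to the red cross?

turn right 77°, forward 1.5 m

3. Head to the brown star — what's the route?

turn left 90°, forward 1.9 m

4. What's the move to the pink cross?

turn left 54°, forward 3.8 m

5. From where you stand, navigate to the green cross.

turn left 132°, forward 2.1 m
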